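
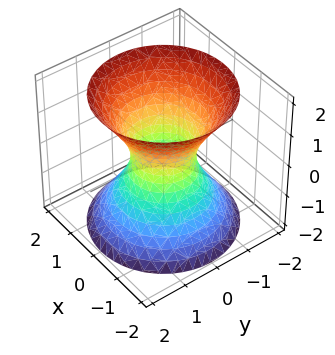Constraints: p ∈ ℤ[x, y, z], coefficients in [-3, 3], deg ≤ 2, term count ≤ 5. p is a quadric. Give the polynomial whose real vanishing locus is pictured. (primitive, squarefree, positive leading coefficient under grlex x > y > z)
First, the degree is 2 — an hourglass — one-sheet hyperboloid; a quadric.
Then, symmetries: rotational symmetry about the z-axis ⇒ p depends on x, y only through x² + y²; it's symmetric under z → −z, forcing even powers of z.
Then, reading off the gridlines: a circular section at z = 1 has radius between 1 and 2; it misses every integer gridline on the z-axis.
Finally, these observations pin down the coefficients.

3*x^2 + 3*y^2 - 2*z^2 - 2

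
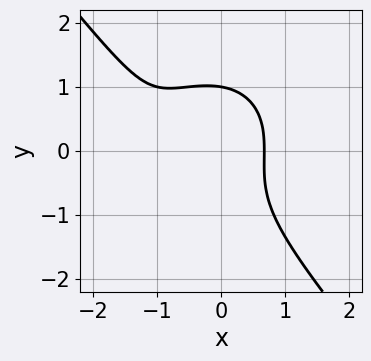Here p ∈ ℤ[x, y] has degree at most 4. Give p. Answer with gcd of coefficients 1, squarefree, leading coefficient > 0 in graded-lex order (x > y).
2*x^3 + x*y^2 + 2*y^3 + 3*x^2 - 2

First, degree: the shape is more complex than any degree-2 curve, so deg p = 3.
Next, observable constraints: it crosses the y-axis at the gridline y = 1.
Finally, these observations pin down the coefficients.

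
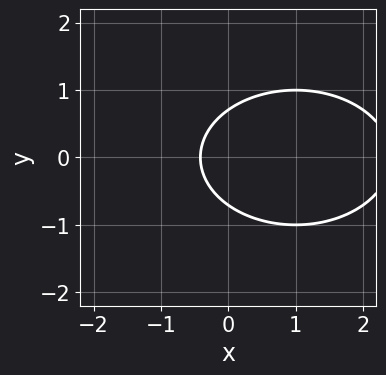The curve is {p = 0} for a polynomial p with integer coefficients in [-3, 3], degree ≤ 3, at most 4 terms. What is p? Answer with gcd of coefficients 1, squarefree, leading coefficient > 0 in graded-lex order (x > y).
The degree is 2 — the shape is more complex than any degree-1 curve.
Symmetries: it's symmetric under y → −y, forcing even powers of y.
Matching integer coefficients to the picture gives p.

x^2 + 2*y^2 - 2*x - 1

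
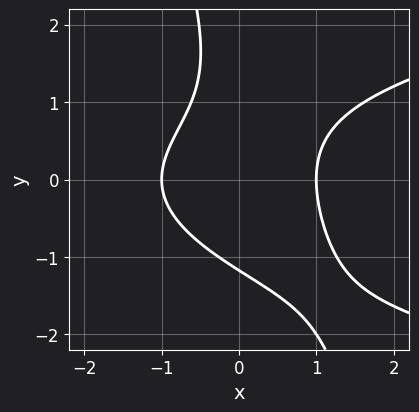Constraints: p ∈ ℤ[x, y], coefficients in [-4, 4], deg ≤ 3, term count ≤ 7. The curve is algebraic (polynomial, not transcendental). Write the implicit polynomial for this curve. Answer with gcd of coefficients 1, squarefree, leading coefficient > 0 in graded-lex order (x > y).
1. deg p = 3. The shape is more complex than any degree-2 curve.
2. Observable constraints: the x-axis gridline crossings are at x ∈ {-1, 1}.
3. These observations pin down the coefficients.

3*x*y^2 + y^3 - 3*x^2 - y^2 + 3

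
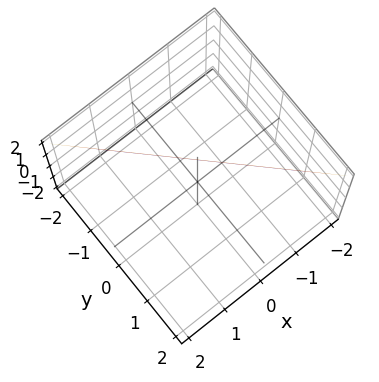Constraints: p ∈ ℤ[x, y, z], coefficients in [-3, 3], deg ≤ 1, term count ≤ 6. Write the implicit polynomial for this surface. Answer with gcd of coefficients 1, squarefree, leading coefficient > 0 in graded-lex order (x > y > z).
1. deg p = 1. The surface is flat (a plane).
2. Against the integer gridlines: one z-axis crossing is at z = 2.
3. Fitting integer coefficients to these (and the overall shape) gives p.

3*x + 3*y - z + 2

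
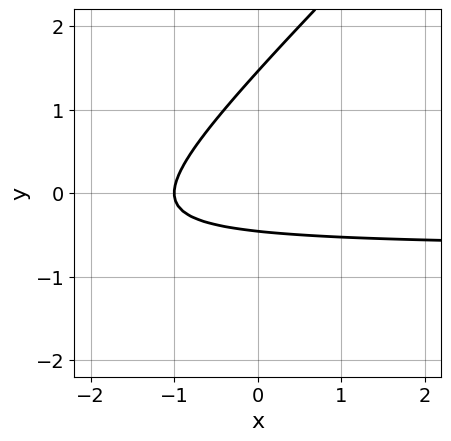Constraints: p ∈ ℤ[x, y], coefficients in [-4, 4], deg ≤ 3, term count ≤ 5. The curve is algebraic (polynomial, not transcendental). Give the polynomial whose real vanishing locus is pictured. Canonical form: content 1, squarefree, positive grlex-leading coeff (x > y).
3*x*y - 3*y^2 + 2*x + 3*y + 2

1. deg p = 2. The shape is more complex than any degree-1 curve.
2. Against the integer gridlines: one x-axis crossing is at x = -1.
3. Fitting integer coefficients to these (and the overall shape) gives p.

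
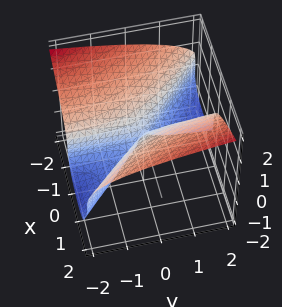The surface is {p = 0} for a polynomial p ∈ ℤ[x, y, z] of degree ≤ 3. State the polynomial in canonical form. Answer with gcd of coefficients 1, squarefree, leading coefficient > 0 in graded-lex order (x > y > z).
1. The degree is 3 — a generic line meets the surface in up to 3 points.
2. Checking where it meets the axes: it crosses the x-axis at the gridline x = 0; the visible y-axis segment lies entirely on the surface; it meets the z-axis at z = 0 (among the integer gridlines).
3. Putting this together gives p.

3*z^3 - 2*x^2 - 2*x*y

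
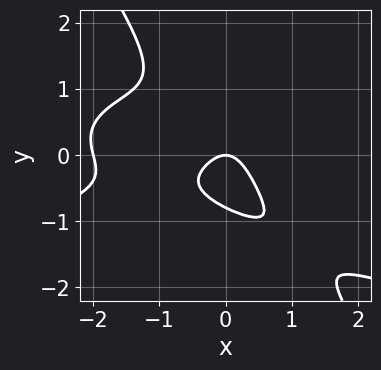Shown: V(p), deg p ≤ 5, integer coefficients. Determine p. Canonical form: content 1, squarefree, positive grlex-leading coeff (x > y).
3*x*y^3 + 2*y^4 + x^3 + 2*x^2 + y

(a) The degree is 4 — a generic line meets the curve in up to 4 points.
(b) Checking where it meets the axes: the x-axis gridline crossings are at x ∈ {-2, 0}; one y-axis crossing is at y = 0.
(c) The integer polynomial consistent with all of this is the stated p.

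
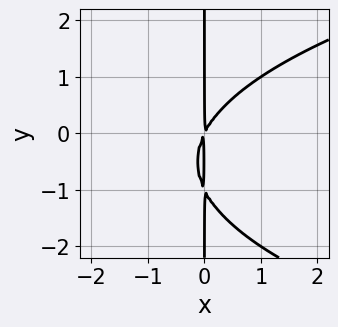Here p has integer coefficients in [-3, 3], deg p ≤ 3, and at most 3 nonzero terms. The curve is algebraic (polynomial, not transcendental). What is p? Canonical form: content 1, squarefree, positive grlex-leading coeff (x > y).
(a) The degree is 3 — the shape is more complex than any degree-2 curve.
(b) Reading off the gridlines: every point of the y-axis in the box is on the curve.
(c) Assembling these constraints gives the stated polynomial.

x*y^2 - 2*x^2 + x*y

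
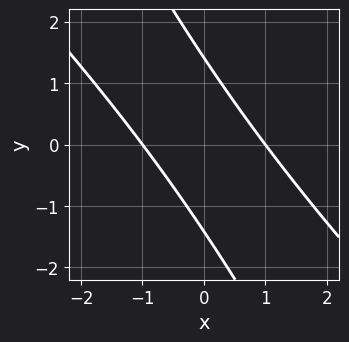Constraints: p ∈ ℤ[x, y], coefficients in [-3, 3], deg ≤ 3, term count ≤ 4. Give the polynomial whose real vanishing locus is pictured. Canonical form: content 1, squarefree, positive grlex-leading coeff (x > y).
1. The degree is 2 — no degree-1 curve has this shape.
2. Checking where it meets the axes: among the integer gridlines, it crosses the x-axis at x ∈ {-1, 1}.
3. These observations pin down the coefficients.

2*x^2 + 3*x*y + y^2 - 2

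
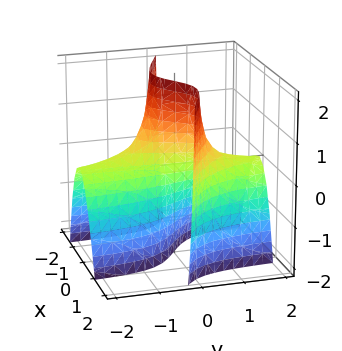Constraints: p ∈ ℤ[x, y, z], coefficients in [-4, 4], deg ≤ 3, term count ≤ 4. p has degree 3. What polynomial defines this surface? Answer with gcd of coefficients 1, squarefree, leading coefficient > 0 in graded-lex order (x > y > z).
Degree: a generic line meets the surface in up to 3 points, so deg p = 3.
Observable constraints: the visible y-axis segment lies entirely on the surface; it crosses the x-axis at the gridline x = 0.
Matching integer coefficients to the picture gives p.

x^3 + 3*x^2*y + 2*y*z - 3*x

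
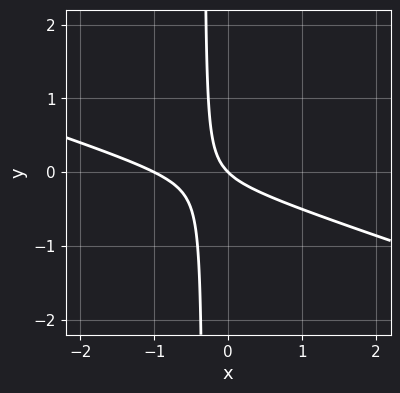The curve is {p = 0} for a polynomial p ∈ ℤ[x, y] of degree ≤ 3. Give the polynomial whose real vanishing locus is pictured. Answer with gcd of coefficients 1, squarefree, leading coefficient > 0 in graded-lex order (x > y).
First, deg p = 2. No degree-1 curve has this shape.
Next, observable constraints: one y-axis crossing is at y = 0; among the integer gridlines, it crosses the x-axis at x ∈ {-1, 0}.
Finally, assembling these constraints gives the stated polynomial.

x^2 + 3*x*y + x + y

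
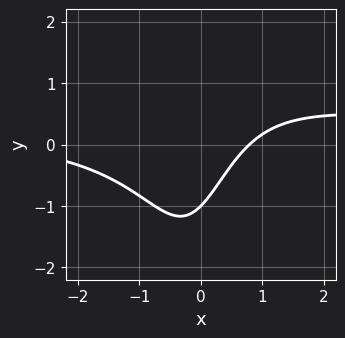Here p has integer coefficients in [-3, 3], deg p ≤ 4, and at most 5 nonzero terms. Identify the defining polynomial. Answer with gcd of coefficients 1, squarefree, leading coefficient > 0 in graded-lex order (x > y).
deg p = 3. A generic line meets the curve in up to 3 points.
Observable constraints: it meets the y-axis at y = -1 (among the integer gridlines).
Fitting integer coefficients to these (and the overall shape) gives p.

3*x^2*y - x^2 - 3*x + 3*y + 3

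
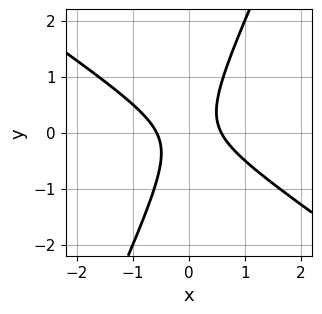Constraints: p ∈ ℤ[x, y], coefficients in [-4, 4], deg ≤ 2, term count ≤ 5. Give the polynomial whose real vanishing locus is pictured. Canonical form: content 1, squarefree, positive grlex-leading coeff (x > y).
3*x^2 + 3*x*y - 2*y^2 - 1

Degree: a generic line meets the curve in up to 2 points, so deg p = 2.
Observable constraints: the curve avoids every integer y-axis point in the box.
Solving for integer coefficients yields p as stated.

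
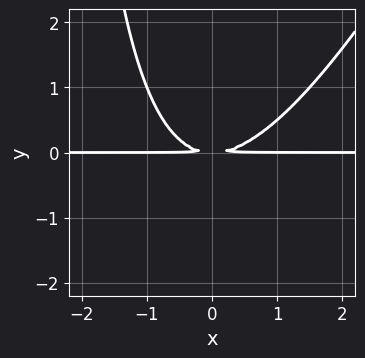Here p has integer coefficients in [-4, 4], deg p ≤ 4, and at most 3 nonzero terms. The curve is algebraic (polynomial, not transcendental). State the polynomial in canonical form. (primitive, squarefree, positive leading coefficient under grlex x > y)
First, degree: the shape is more complex than any degree-2 curve, so deg p = 3.
Then, from the axis intercepts and sections: the visible x-axis segment lies entirely on the curve.
Finally, together with the visible shape, these determine p as stated.

2*x^2*y - x*y^2 - 3*y^2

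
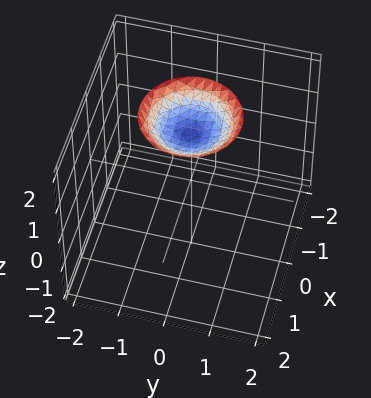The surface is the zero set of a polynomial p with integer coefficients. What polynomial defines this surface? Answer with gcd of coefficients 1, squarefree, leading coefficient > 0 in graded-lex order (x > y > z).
x^2 + y^2 - 2*z + 3

deg p = 2. The shape is more complex than any degree-1 surface.
Symmetries: rotational symmetry about the z-axis ⇒ p depends on x, y only through x² + y².
Observable constraints: a circular section at z = 2 has radius exactly 1; the surface avoids every integer y-axis point in the box.
The integer polynomial consistent with all of this is the stated p.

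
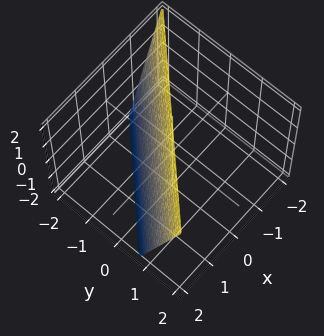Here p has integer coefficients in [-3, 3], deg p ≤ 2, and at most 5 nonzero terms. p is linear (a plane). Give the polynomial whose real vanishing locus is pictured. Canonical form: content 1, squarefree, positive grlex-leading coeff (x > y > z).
First, deg p = 1. The surface is flat (a plane).
Then, from the visible intercepts: it meets the z-axis at z = 2 (among the integer gridlines).
Finally, the integer polynomial consistent with all of this is the stated p.

3*x - 3*y + z - 2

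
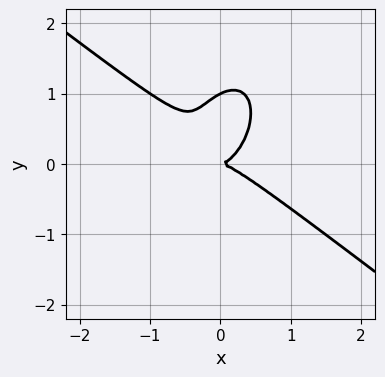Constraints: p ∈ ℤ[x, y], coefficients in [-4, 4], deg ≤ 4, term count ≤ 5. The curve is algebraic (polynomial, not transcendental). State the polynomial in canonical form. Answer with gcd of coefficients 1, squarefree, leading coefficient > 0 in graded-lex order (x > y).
3*x^3 + 2*x^2*y - x*y^2 + 2*y^3 - 2*y^2

1. The degree is 3 — a generic line meets the curve in up to 3 points.
2. Checking where it meets the axes: it crosses the x-axis at the gridline x = 0; the y-axis gridline crossings are at y ∈ {0, 1}.
3. Fitting integer coefficients to these (and the overall shape) gives p.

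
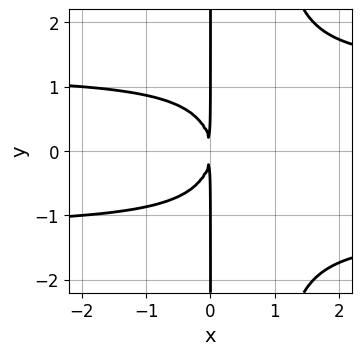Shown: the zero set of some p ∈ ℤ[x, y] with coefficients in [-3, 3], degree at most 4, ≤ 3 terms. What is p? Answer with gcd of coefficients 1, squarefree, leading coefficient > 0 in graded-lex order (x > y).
2*x^2*y^2 - 2*x*y^2 - 3*x^2

First, the degree is 4 — no degree-3 curve has this shape.
Next, symmetries: it's symmetric under y → −y, forcing even powers of y.
Then, observable constraints: every point of the y-axis in the box is on the curve.
Finally, these observations pin down the coefficients.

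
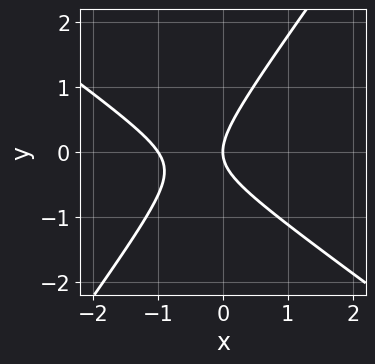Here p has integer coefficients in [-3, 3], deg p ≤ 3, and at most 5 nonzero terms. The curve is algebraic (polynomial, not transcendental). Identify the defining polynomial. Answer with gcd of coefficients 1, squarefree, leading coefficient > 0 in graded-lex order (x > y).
3*x^2 + 2*x*y - 3*y^2 + 3*x

1. Degree: no degree-1 curve has this shape, so deg p = 2.
2. Checking where it meets the axes: the x-axis gridline crossings are at x ∈ {-1, 0}; it meets the y-axis at y = 0 (among the integer gridlines).
3. Solving for integer coefficients yields p as stated.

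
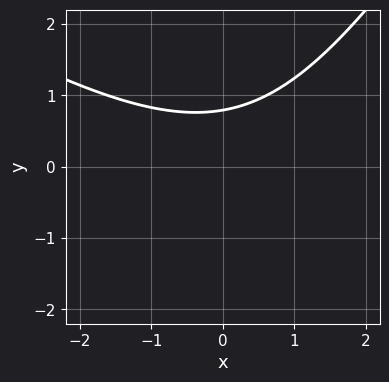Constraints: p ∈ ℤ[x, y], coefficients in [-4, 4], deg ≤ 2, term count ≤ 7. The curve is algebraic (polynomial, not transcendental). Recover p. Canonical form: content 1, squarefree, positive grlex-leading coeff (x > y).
First, degree: no degree-1 curve has this shape, so deg p = 2.
Then, observable constraints: no x-intercept at any integer in the box.
Finally, these observations pin down the coefficients.

x^2 + x*y - y^2 - 3*y + 3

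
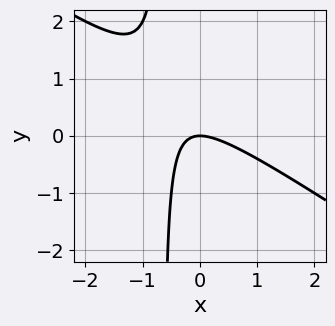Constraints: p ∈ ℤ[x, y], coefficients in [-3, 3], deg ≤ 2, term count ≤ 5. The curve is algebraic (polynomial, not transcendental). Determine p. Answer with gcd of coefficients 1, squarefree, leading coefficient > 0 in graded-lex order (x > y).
2*x^2 + 3*x*y + 2*y

deg p = 2.
Checking where it meets the axes: it meets the x-axis at x = 0 (among the integer gridlines); it meets the y-axis at y = 0 (among the integer gridlines).
Putting this together gives p.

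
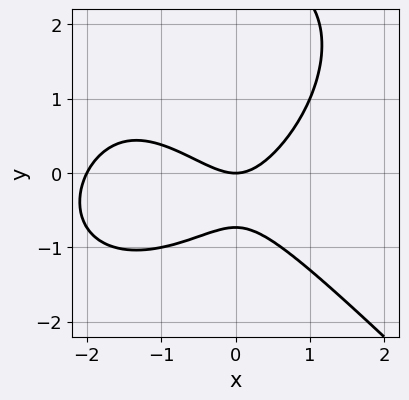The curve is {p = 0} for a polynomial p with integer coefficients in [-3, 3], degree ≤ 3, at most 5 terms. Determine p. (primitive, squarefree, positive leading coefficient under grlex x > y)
1. The degree is 3 — a generic line meets the curve in up to 3 points.
2. Against the integer gridlines: among the integer gridlines, it crosses the x-axis at x ∈ {-2, 0}; it meets the y-axis at y = 0 (among the integer gridlines).
3. The integer polynomial consistent with all of this is the stated p.

x^3 + y^3 + 2*x^2 - 2*y^2 - 2*y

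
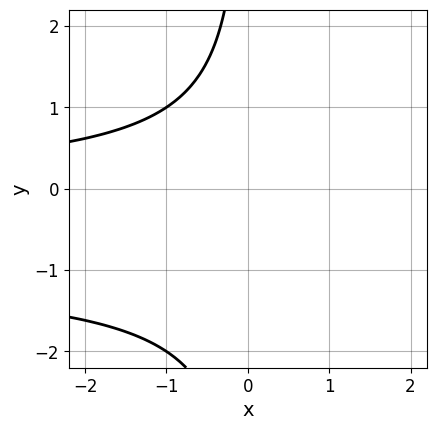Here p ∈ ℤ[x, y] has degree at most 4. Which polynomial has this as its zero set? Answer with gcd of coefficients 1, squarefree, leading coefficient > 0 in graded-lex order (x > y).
x*y^2 + x*y + 2

1. Degree: a generic line meets the curve in up to 3 points, so deg p = 3.
2. Observable constraints: no y-intercept at any integer in the box; it misses every integer gridline on the x-axis.
3. Matching integer coefficients to the picture gives p.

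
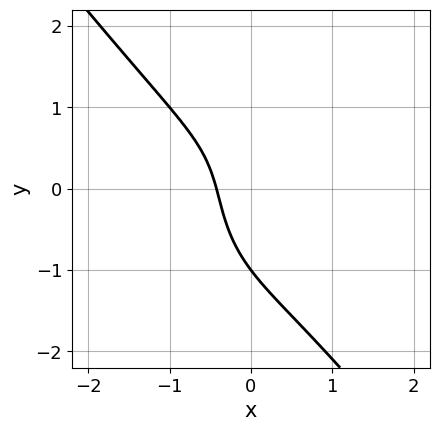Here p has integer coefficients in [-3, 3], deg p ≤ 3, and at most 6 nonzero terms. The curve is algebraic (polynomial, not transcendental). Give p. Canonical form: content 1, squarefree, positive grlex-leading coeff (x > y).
2*x^3 + y^3 - 2*x*y + 2*x + 1

The degree is 3 — the shape is more complex than any degree-2 curve.
Observable constraints: one y-axis crossing is at y = -1.
Matching integer coefficients to the picture gives p.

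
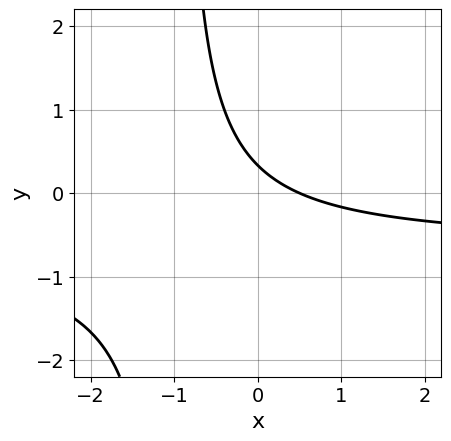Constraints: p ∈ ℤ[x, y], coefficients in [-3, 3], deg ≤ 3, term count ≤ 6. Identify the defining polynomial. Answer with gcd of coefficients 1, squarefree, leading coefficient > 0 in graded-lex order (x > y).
3*x*y + 2*x + 3*y - 1

1. Degree: the shape is more complex than any degree-1 curve, so deg p = 2.
2. Solving for integer coefficients yields p as stated.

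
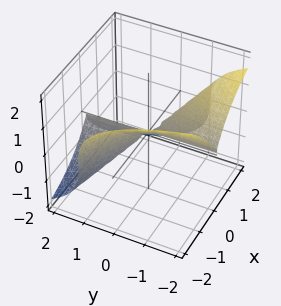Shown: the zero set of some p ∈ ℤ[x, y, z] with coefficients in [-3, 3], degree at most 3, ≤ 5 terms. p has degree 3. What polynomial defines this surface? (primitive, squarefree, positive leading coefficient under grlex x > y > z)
1. Degree: a generic line meets the surface in up to 3 points, so deg p = 3.
2. Checking where it meets the axes: it meets the z-axis at z = 0 (among the integer gridlines); one x-axis crossing is at x = 0.
3. Matching integer coefficients to the picture gives p.

x^3 + 2*x^2*y + 2*z^3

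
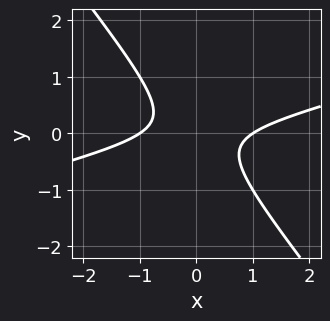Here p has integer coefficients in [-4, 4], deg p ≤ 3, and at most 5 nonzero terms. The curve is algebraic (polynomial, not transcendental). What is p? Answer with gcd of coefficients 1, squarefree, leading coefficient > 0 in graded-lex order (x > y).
The degree is 2 — the shape is more complex than any degree-1 curve.
Checking where it meets the axes: the curve avoids every integer y-axis point in the box; the x-axis gridline crossings are at x ∈ {-1, 1}.
Solving for integer coefficients yields p as stated.

x^2 - 3*x*y - 3*y^2 - 1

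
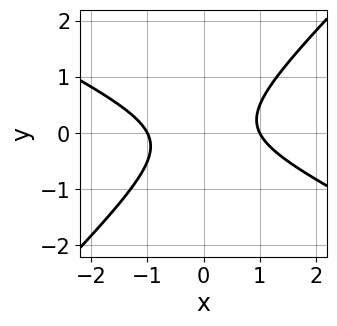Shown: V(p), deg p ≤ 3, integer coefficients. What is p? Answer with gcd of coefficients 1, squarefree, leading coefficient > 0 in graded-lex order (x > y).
x^2 + x*y - 2*y^2 - 1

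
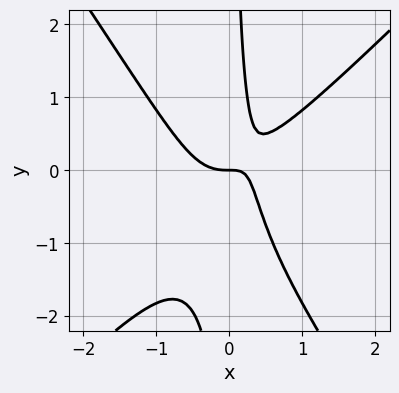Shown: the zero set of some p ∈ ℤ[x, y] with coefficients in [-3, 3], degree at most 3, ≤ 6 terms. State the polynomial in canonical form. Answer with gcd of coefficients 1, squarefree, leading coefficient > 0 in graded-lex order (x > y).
3*x^3 - x^2*y - 2*x*y^2 - 2*x*y + y

First, degree: no degree-2 curve has this shape, so deg p = 3.
Then, observable constraints: one y-axis crossing is at y = 0; it meets the x-axis at x = 0 (among the integer gridlines).
Finally, assembling these constraints gives the stated polynomial.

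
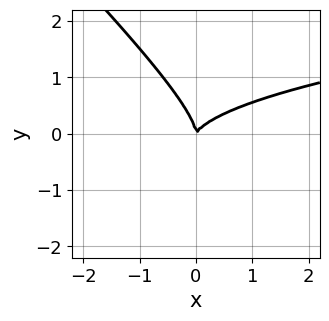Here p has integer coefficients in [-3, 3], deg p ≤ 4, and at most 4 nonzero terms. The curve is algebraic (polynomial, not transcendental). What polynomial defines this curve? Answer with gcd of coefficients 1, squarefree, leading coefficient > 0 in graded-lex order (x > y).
deg p = 3. The shape is more complex than any degree-2 curve.
Observable constraints: one x-axis crossing is at x = 0; one y-axis crossing is at y = 0.
Fitting integer coefficients to these (and the overall shape) gives p.

3*x*y^2 + 3*y^3 - 2*x^2 + x*y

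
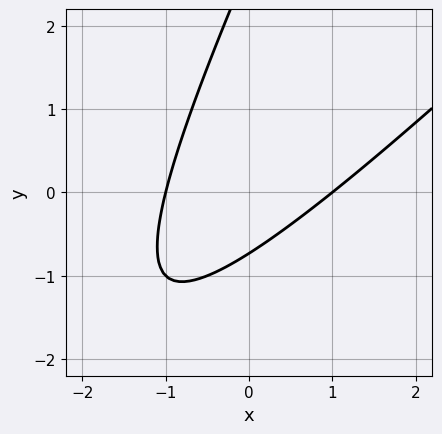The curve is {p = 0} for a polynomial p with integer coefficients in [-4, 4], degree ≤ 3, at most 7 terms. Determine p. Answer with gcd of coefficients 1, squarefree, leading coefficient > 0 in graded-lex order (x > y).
The degree is 2 — the shape is more complex than any degree-1 curve.
Checking where it meets the axes: the x-axis gridline crossings are at x ∈ {-1, 1}.
Putting this together gives p.

2*x^2 - 3*x*y + y^2 - 2*y - 2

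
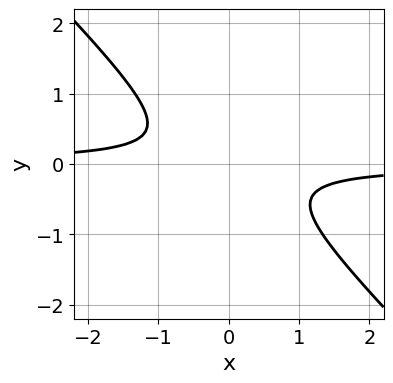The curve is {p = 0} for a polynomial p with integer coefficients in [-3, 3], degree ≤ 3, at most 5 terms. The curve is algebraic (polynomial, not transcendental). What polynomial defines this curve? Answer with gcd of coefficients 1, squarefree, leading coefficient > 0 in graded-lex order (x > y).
3*x*y + 3*y^2 + 1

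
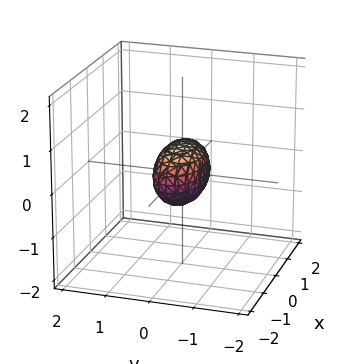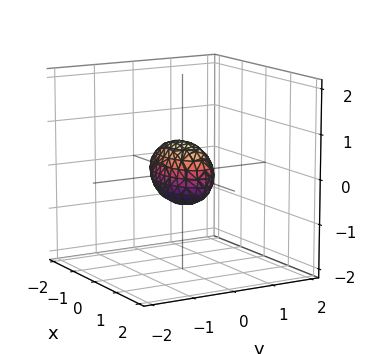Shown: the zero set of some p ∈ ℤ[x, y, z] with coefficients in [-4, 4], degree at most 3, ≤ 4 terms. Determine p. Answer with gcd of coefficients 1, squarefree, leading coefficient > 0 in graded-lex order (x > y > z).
The degree is 2 — bounded and convex; a quadric.
Symmetries: it's symmetric under x → −x, forcing even powers of x; mirror symmetry y ↦ −y ⇒ only even powers of y; the z ↦ −z reflection is a symmetry, so z appears only in even powers.
Reading off the gridlines: the x-axis gridline crossings are at x ∈ {-1, 1}.
Matching integer coefficients to the picture gives p.

x^2 + 3*y^2 + 2*z^2 - 1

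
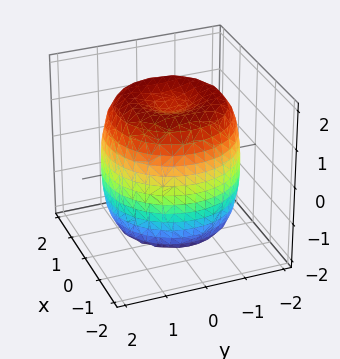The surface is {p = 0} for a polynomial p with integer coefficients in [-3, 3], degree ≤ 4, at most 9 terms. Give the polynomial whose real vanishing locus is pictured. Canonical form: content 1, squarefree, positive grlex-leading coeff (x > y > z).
(a) deg p = 4.
(b) Symmetry: the surface is invariant under rotation about z: p = q(x² + y², z).
(c) Observable constraints: a circular section at z = 0 has radius between 1 and 2.
(d) Solving for integer coefficients yields p as stated.

x^4 + 2*x^2*y^2 + y^4 - 2*x^2 - 2*y^2 + z^2 - 2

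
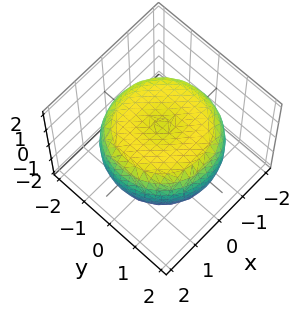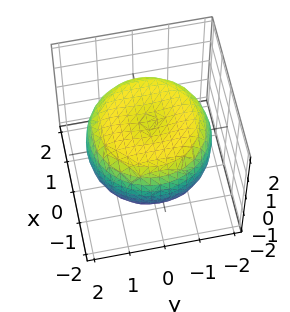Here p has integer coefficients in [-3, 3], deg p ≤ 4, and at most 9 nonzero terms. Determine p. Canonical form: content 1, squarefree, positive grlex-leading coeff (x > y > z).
First, deg p = 4.
Then, by symmetry, the z-axis is an axis of rotation, so x and y enter only as x² + y².
Next, checking where it meets the axes: a circular section at z = 1 has radius between 1 and 2; the z-axis gridline crossings are at z ∈ {-1, 1}.
Finally, these observations pin down the coefficients.

x^4 + 2*x^2*y^2 + y^4 - 2*x^2 - 2*y^2 + 3*z^2 - 3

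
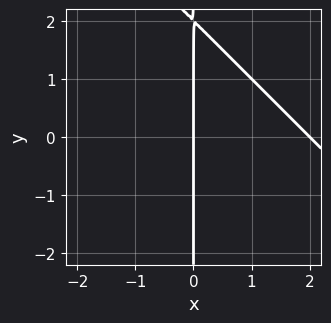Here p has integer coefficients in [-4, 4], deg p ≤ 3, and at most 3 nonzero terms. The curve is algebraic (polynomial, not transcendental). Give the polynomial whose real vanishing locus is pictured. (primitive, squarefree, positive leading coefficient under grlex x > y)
x^2 + x*y - 2*x

1. Degree: a generic line meets the curve in up to 2 points, so deg p = 2.
2. Observable constraints: the x-axis gridline crossings are at x ∈ {0, 2}; the visible y-axis segment lies entirely on the curve.
3. Assembling these constraints gives the stated polynomial.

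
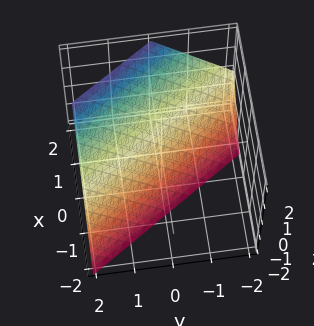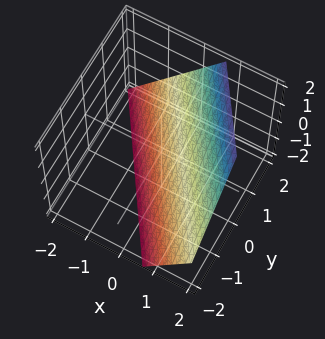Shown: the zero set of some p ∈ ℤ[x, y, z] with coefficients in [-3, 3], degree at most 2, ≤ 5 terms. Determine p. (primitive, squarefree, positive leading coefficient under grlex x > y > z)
Degree: every cross-section is a straight line — this is a plane, so deg p = 1.
From the axis intercepts and sections: it meets the y-axis at y = 1 (among the integer gridlines); one z-axis crossing is at z = -1.
Solving for integer coefficients yields p as stated.

3*x + 2*y - 2*z - 2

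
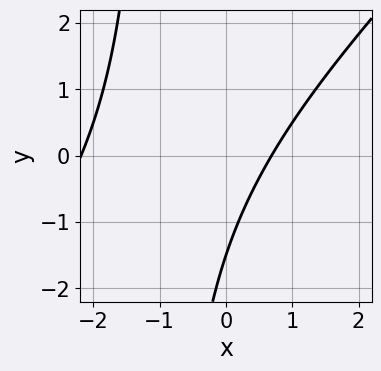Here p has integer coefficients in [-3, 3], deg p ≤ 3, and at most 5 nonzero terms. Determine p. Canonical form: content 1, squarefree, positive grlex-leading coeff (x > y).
1. The degree is 2 — a generic line meets the curve in up to 2 points.
2. The integer polynomial consistent with all of this is the stated p.

2*x^2 - 2*x*y + 3*x - 2*y - 3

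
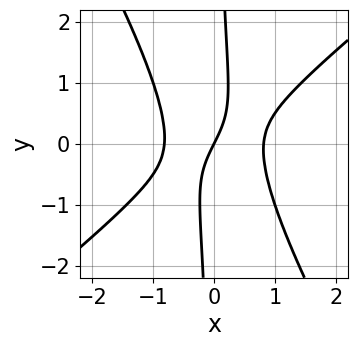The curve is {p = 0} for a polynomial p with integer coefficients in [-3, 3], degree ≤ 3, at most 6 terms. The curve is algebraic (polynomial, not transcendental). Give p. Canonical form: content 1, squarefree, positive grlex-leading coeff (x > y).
3*x^3 - 2*x^2*y - 2*x*y^2 - 2*x + y

First, degree: a generic line meets the curve in up to 3 points, so deg p = 3.
Then, from the visible intercepts: it crosses the x-axis at the gridline x = 0; it meets the y-axis at y = 0 (among the integer gridlines).
Finally, together with the visible shape, these determine p as stated.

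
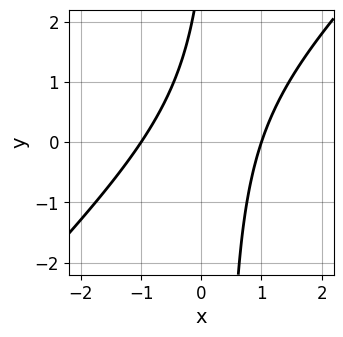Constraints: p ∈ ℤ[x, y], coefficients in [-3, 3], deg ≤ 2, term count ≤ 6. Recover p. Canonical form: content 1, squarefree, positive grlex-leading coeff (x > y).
3*x^2 - 3*x*y + y - 3

First, degree: no degree-1 curve has this shape, so deg p = 2.
Then, from the visible intercepts: the curve avoids every integer y-axis point in the box; the x-axis gridline crossings are at x ∈ {-1, 1}.
Finally, these observations pin down the coefficients.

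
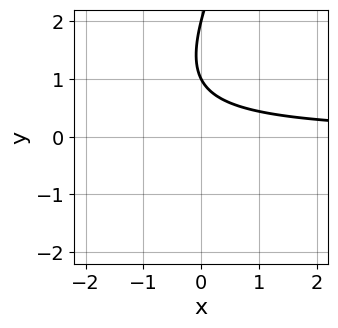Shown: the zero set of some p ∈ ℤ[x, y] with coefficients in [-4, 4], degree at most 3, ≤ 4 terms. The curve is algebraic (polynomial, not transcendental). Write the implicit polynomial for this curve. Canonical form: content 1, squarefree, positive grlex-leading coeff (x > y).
2*x*y - y^2 + 3*y - 2

1. The degree is 2 — no degree-1 curve has this shape.
2. From the axis intercepts and sections: among the integer gridlines, it crosses the y-axis at y ∈ {1, 2}; no x-intercept at any integer in the box.
3. Assembling these constraints gives the stated polynomial.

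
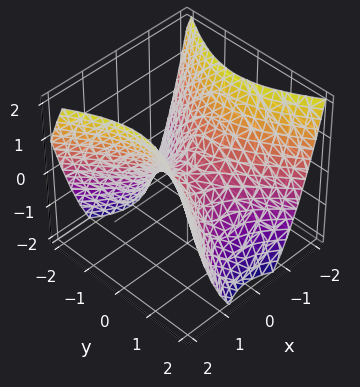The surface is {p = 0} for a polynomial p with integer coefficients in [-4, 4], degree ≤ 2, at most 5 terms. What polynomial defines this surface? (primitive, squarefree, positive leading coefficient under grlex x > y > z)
3*x^2 - 2*y^2 - 3*z

Degree: a hyperbolic paraboloid; a quadric, so deg p = 2.
Symmetries: the x ↦ −x reflection is a symmetry, so x appears only in even powers; the y ↦ −y reflection is a symmetry, so y appears only in even powers.
Observable constraints: it meets the x-axis at x = 0 (among the integer gridlines); it crosses the y-axis at the gridline y = 0.
These observations pin down the coefficients.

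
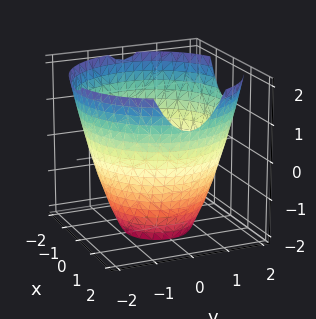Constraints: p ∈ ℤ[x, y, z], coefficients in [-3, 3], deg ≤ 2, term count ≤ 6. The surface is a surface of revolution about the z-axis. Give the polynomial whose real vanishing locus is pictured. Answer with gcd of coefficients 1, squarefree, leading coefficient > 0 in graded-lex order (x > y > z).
x^2 + y^2 - z - 3

The degree is 2 — no degree-1 surface has this shape.
Symmetry: the surface is invariant under rotation about z: p = q(x² + y², z).
Checking where it meets the axes: a circular section at z = 0 has radius between 1 and 2; the surface avoids every integer z-axis point in the box.
The integer polynomial consistent with all of this is the stated p.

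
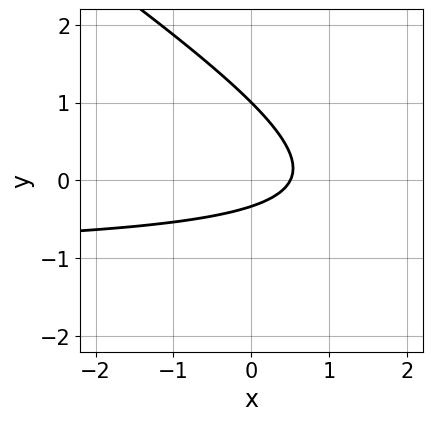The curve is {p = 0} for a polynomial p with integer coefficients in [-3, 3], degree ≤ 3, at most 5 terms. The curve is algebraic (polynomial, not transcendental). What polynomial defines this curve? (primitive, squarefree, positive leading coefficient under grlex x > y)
2*x*y + 3*y^2 + 2*x - 2*y - 1

(a) The degree is 2 — a generic line meets the curve in up to 2 points.
(b) Reading off the gridlines: one y-axis crossing is at y = 1.
(c) These observations pin down the coefficients.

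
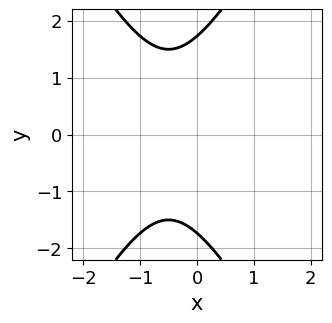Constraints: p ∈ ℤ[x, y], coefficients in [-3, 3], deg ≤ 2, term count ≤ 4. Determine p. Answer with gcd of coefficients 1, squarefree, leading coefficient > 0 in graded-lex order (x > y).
3*x^2 - y^2 + 3*x + 3

(a) Degree: the shape is more complex than any degree-1 curve, so deg p = 2.
(b) Symmetries: it's symmetric under y → −y, forcing even powers of y.
(c) Checking where it meets the axes: no x-intercept at any integer in the box.
(d) Assembling these constraints gives the stated polynomial.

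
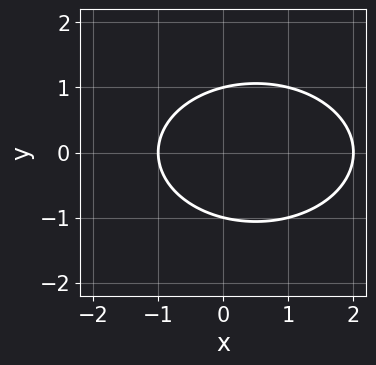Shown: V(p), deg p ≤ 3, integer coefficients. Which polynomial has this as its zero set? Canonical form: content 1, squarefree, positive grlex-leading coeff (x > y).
x^2 + 2*y^2 - x - 2

First, deg p = 2. The shape is more complex than any degree-1 curve.
Next, symmetries: it's symmetric under y → −y, forcing even powers of y.
Next, against the integer gridlines: the x-axis gridline crossings are at x ∈ {-1, 2}; the y-axis gridline crossings are at y ∈ {-1, 1}.
Finally, together with the visible shape, these determine p as stated.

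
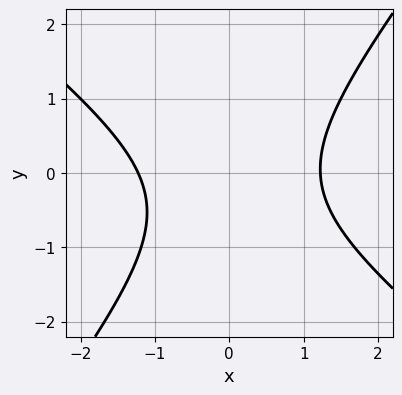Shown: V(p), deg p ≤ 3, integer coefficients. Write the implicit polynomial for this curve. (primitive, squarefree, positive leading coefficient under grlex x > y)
Degree: the shape is more complex than any degree-1 curve, so deg p = 2.
Observable constraints: no y-intercept at any integer in the box.
Matching integer coefficients to the picture gives p.

2*x^2 + x*y - 2*y^2 - y - 3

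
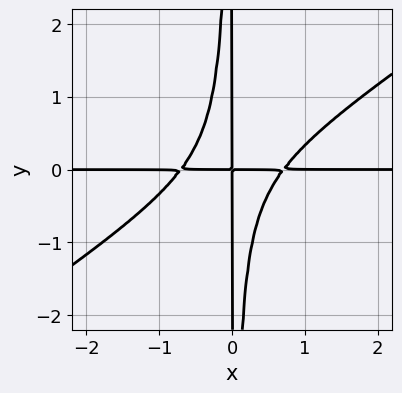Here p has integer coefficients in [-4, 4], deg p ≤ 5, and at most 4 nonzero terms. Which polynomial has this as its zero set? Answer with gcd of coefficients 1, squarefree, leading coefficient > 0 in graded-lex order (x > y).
2*x^3*y - 3*x^2*y^2 - x*y

(a) The degree is 4 — no degree-3 curve has this shape.
(b) Reading off the gridlines: every point of the x-axis in the box is on the curve; the visible y-axis segment lies entirely on the curve.
(c) Matching integer coefficients to the picture gives p.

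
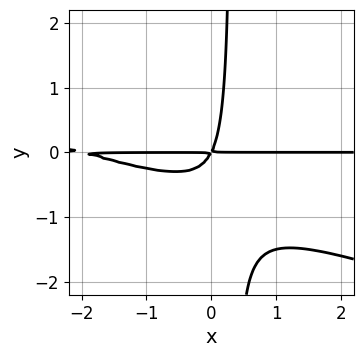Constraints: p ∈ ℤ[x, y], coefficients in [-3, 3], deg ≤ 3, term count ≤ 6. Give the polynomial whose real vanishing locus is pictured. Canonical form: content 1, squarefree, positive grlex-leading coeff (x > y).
x^2*y + 3*x*y^2 + 2*x*y - y^2

First, the degree is 3 — the shape is more complex than any degree-2 curve.
Next, from the axis intercepts and sections: the visible x-axis segment lies entirely on the curve.
Finally, solving for integer coefficients yields p as stated.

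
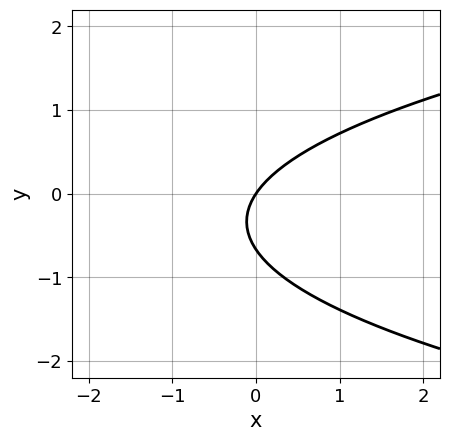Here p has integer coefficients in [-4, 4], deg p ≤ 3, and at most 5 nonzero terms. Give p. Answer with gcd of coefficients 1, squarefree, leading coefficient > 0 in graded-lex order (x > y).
3*y^2 - 3*x + 2*y

1. The degree is 2 — the shape is more complex than any degree-1 curve.
2. Reading off the gridlines: it crosses the y-axis at the gridline y = 0; it meets the x-axis at x = 0 (among the integer gridlines).
3. Matching integer coefficients to the picture gives p.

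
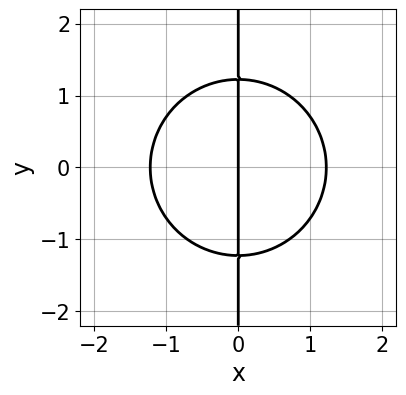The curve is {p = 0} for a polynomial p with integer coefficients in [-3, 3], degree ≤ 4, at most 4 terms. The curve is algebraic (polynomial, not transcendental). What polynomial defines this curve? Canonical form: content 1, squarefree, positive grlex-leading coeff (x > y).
(a) The degree is 3 — a generic line meets the curve in up to 3 points.
(b) Symmetries: it's symmetric under y → −y, forcing even powers of y.
(c) Observable constraints: it meets the x-axis at x = 0 (among the integer gridlines); every point of the y-axis in the box is on the curve.
(d) These observations pin down the coefficients.

2*x^3 + 2*x*y^2 - 3*x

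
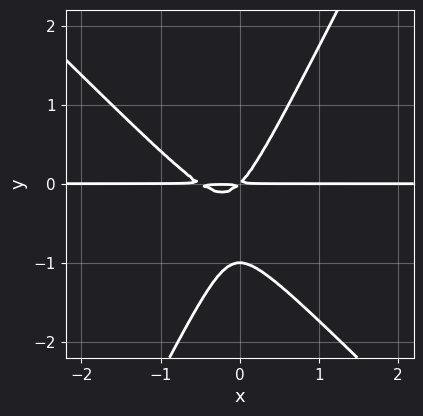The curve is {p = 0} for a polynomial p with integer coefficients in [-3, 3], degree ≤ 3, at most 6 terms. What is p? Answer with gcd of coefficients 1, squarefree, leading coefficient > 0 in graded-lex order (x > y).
(a) The degree is 3 — a generic line meets the curve in up to 3 points.
(b) From the axis intercepts and sections: it crosses the y-axis at the gridline y = -1; every point of the x-axis in the box is on the curve.
(c) These observations pin down the coefficients.

2*x^2*y + x*y^2 - y^3 + x*y - y^2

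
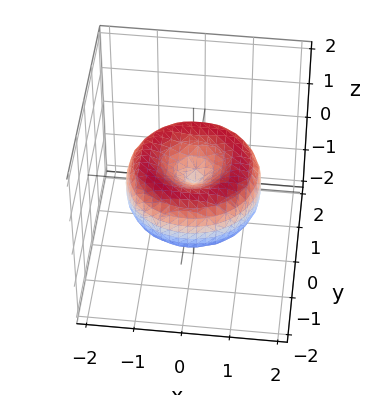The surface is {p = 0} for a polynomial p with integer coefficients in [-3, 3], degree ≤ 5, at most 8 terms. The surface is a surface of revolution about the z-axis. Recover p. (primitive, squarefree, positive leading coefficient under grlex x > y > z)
Degree: the shape is more complex than any degree-3 surface, so deg p = 4.
Symmetries: rotational symmetry about the z-axis ⇒ p depends on x, y only through x² + y².
Checking where it meets the axes: it crosses the z-axis at the gridline z = 0; a circular section at z = 0 has radius between 1 and 2; it crosses the x-axis at the gridline x = 0.
Together with the visible shape, these determine p as stated.

x^4 + 2*x^2*y^2 + y^4 - 2*x^2 - 2*y^2 + 2*z^2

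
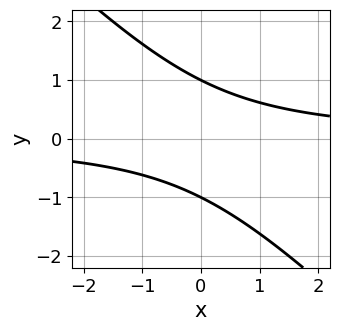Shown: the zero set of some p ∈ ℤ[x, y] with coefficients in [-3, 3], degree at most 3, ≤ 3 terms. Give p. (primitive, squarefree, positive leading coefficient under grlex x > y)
x*y + y^2 - 1

1. deg p = 2. A generic line meets the curve in up to 2 points.
2. From the axis intercepts and sections: among the integer gridlines, it crosses the y-axis at y ∈ {-1, 1}; the curve avoids every integer x-axis point in the box.
3. Together with the visible shape, these determine p as stated.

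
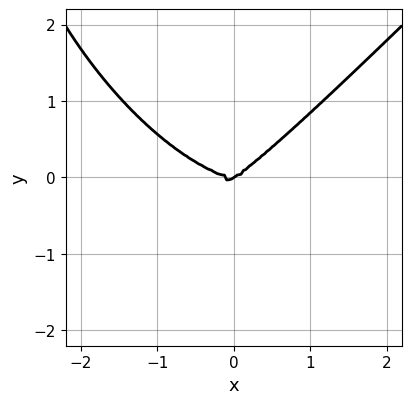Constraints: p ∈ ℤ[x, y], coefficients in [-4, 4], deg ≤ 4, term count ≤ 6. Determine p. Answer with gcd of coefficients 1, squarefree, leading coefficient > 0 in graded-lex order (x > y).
x^4 - x*y^3 + 2*x*y^2 - 3*y^3

(a) Degree: a generic line meets the curve in up to 4 points, so deg p = 4.
(b) Observable constraints: one y-axis crossing is at y = 0; it crosses the x-axis at the gridline x = 0.
(c) Putting this together gives p.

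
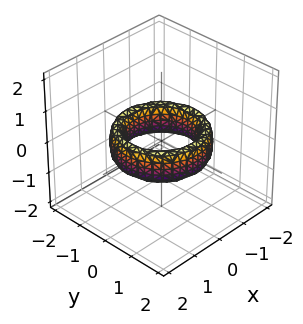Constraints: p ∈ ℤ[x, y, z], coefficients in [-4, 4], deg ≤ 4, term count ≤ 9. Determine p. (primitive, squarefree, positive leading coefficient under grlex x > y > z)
x^4 + 2*x^2*y^2 + y^4 - 3*x^2 - 3*y^2 + z^2 + 2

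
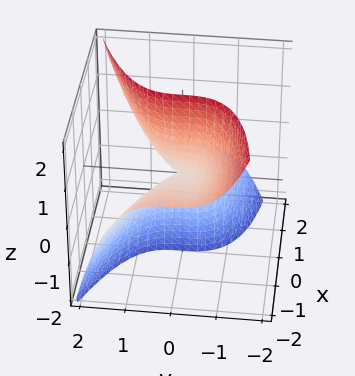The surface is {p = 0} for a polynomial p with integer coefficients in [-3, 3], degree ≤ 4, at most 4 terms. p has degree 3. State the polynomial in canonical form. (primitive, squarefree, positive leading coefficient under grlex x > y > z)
2*y^3 - x^2 - 3*x*z

deg p = 3. The shape is more complex than any degree-2 surface.
Against the integer gridlines: the visible z-axis segment lies entirely on the surface; it meets the x-axis at x = 0 (among the integer gridlines); it crosses the y-axis at the gridline y = 0.
Matching integer coefficients to the picture gives p.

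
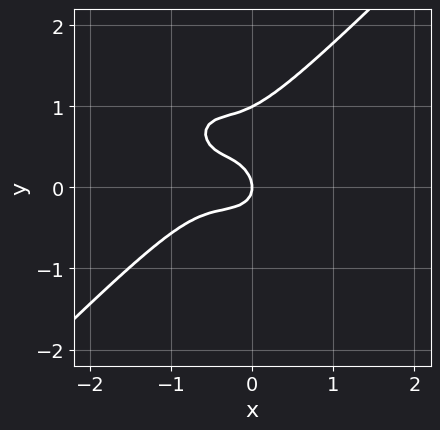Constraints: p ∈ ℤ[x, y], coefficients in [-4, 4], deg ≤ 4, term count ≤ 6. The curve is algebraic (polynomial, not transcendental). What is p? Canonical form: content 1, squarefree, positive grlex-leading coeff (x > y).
2*x^3 - 2*y^3 + 2*x^2 + 2*y^2 + x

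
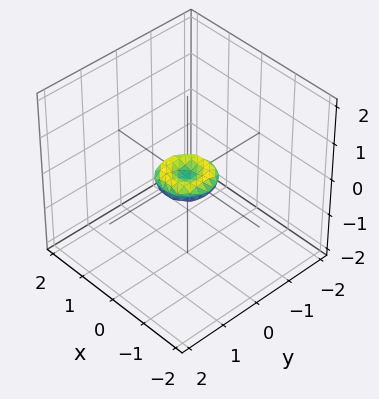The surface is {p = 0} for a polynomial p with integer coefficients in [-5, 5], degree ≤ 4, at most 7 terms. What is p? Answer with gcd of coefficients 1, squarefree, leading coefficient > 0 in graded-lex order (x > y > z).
2*x^4 + 4*x^2*y^2 + 2*y^4 - x^2 - y^2 + 3*z^2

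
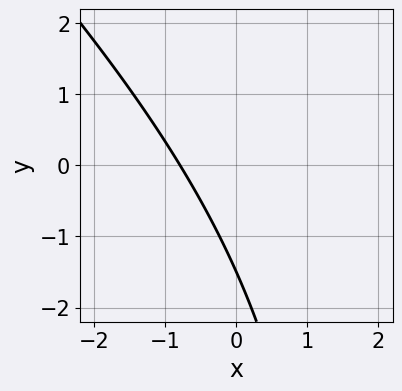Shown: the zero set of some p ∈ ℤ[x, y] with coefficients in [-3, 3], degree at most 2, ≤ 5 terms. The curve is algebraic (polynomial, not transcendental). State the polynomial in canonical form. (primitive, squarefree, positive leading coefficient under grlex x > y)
First, degree: the shape is more complex than any degree-1 curve, so deg p = 2.
Finally, the integer polynomial consistent with all of this is the stated p.

x^2 + x*y - 3*x - 2*y - 3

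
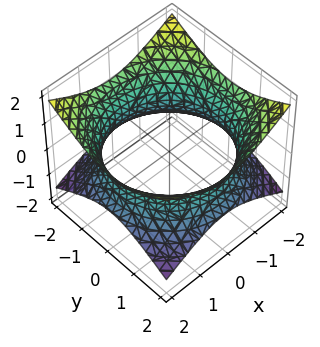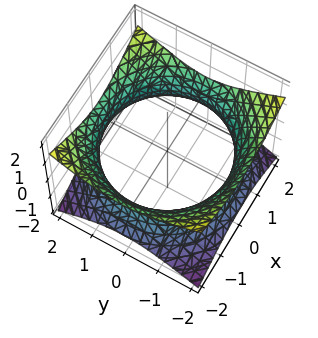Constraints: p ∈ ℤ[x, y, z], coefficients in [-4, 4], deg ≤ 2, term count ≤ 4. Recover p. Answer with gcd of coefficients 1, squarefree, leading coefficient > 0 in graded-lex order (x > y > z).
x^2 + y^2 - 2*z^2 - 3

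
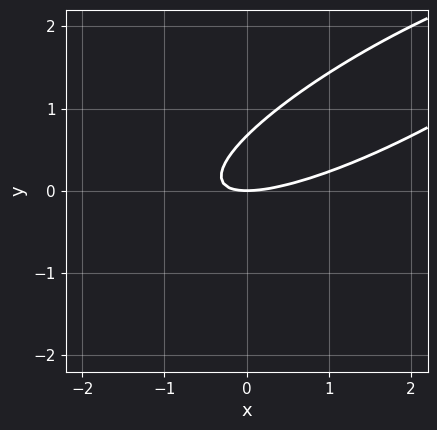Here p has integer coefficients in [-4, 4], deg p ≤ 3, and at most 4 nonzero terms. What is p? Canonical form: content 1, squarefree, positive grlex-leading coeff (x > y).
(a) Degree: the shape is more complex than any degree-1 curve, so deg p = 2.
(b) Against the integer gridlines: it meets the y-axis at y = 0 (among the integer gridlines); it meets the x-axis at x = 0 (among the integer gridlines).
(c) Assembling these constraints gives the stated polynomial.

x^2 - 3*x*y + 3*y^2 - 2*y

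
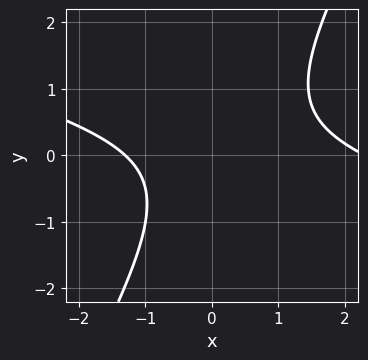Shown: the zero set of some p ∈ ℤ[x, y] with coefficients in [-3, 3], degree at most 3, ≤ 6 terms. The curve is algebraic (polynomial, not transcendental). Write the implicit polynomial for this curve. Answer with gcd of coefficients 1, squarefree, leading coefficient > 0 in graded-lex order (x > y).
x^2 + 3*x*y - 2*y^2 - x - 3

Degree: the shape is more complex than any degree-1 curve, so deg p = 2.
Against the integer gridlines: it misses every integer gridline on the y-axis.
Together with the visible shape, these determine p as stated.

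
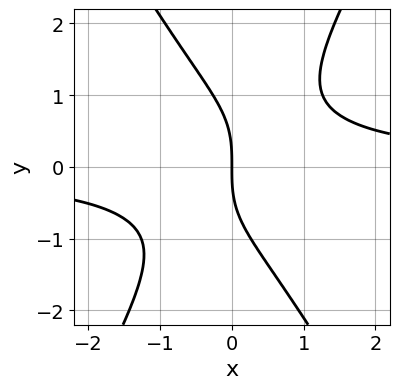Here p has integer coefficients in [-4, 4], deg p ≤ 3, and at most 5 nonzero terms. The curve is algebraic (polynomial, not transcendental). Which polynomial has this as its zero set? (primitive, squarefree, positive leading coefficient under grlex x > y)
3*x^2*y - y^3 - 3*x

deg p = 3. A generic line meets the curve in up to 3 points.
Checking where it meets the axes: it meets the x-axis at x = 0 (among the integer gridlines); it meets the y-axis at y = 0 (among the integer gridlines).
Solving for integer coefficients yields p as stated.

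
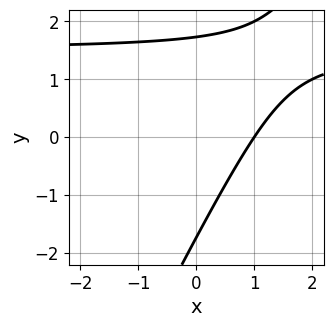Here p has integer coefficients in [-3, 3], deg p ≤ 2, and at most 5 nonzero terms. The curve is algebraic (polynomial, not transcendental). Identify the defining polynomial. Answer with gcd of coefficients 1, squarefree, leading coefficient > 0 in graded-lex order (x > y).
(a) Degree: no degree-1 curve has this shape, so deg p = 2.
(b) From the axis intercepts and sections: it crosses the x-axis at the gridline x = 1.
(c) Assembling these constraints gives the stated polynomial.

2*x*y - y^2 - 3*x + 3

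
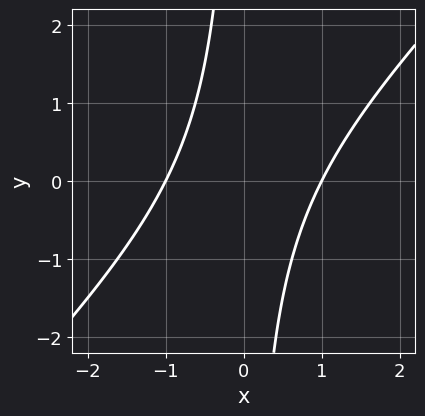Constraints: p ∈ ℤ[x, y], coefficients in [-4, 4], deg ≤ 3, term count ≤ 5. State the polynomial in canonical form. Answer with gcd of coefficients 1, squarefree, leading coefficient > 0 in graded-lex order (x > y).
The degree is 2 — the shape is more complex than any degree-1 curve.
Checking where it meets the axes: no y-intercept at any integer in the box; among the integer gridlines, it crosses the x-axis at x ∈ {-1, 1}.
Matching integer coefficients to the picture gives p.

x^2 - x*y - 1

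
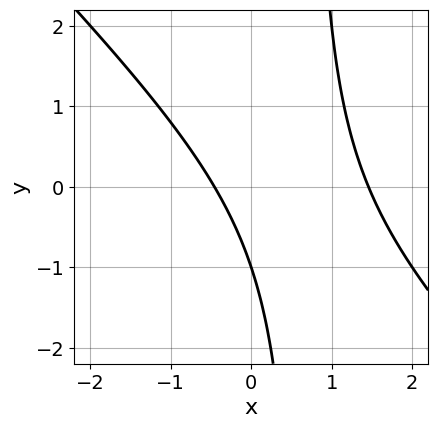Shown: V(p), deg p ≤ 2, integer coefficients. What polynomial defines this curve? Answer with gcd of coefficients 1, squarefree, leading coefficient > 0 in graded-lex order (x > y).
(a) The degree is 2 — a generic line meets the curve in up to 2 points.
(b) Observable constraints: it meets the y-axis at y = -1 (among the integer gridlines).
(c) Fitting integer coefficients to these (and the overall shape) gives p.

3*x^2 + 3*x*y - 3*x - 2*y - 2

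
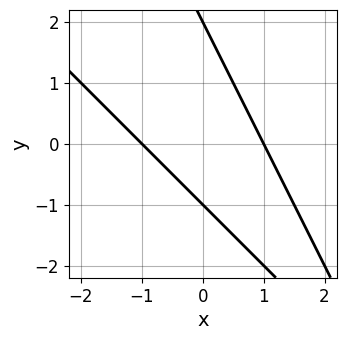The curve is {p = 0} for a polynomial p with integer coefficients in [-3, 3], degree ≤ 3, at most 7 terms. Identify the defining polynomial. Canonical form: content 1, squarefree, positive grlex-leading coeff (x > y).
First, degree: a generic line meets the curve in up to 2 points, so deg p = 2.
Next, observable constraints: among the integer gridlines, it crosses the y-axis at y ∈ {-1, 2}; among the integer gridlines, it crosses the x-axis at x ∈ {-1, 1}.
Finally, together with the visible shape, these determine p as stated.

2*x^2 + 3*x*y + y^2 - y - 2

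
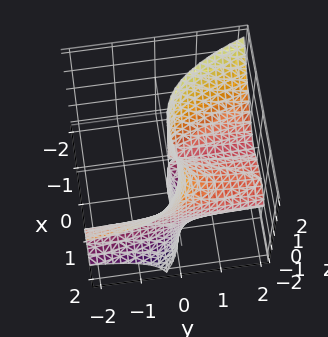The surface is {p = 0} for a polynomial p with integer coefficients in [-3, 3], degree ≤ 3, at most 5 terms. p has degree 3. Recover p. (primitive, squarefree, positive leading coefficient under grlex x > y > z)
2*x^3 + 3*y*z^2 - 3*x^2

(a) The degree is 3 — no degree-2 surface has this shape.
(b) Checking where it meets the axes: every point of the z-axis in the box is on the surface; every point of the y-axis in the box is on the surface.
(c) Putting this together gives p.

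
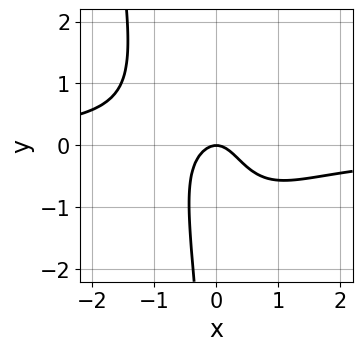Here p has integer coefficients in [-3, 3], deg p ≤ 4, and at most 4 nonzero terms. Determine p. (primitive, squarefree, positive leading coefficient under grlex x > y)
First, the degree is 4 — a generic line meets the curve in up to 4 points.
Next, observable constraints: one x-axis crossing is at x = 0; one y-axis crossing is at y = 0.
Finally, together with the visible shape, these determine p as stated.

2*x^3*y - x*y^2 + 2*x^2 + y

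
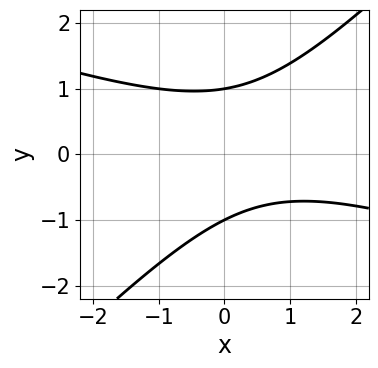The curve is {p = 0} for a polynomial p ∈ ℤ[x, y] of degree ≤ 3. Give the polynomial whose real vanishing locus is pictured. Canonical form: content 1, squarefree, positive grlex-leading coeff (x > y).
x^2 + 2*x*y - 3*y^2 - x + 3

Degree: the shape is more complex than any degree-1 curve, so deg p = 2.
Against the integer gridlines: no x-intercept at any integer in the box; among the integer gridlines, it crosses the y-axis at y ∈ {-1, 1}.
These observations pin down the coefficients.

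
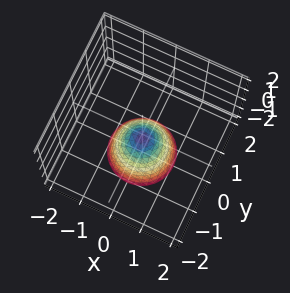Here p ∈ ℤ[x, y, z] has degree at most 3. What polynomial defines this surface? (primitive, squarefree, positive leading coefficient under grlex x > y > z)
3*x^2 + 3*y^2 + 2*z + 1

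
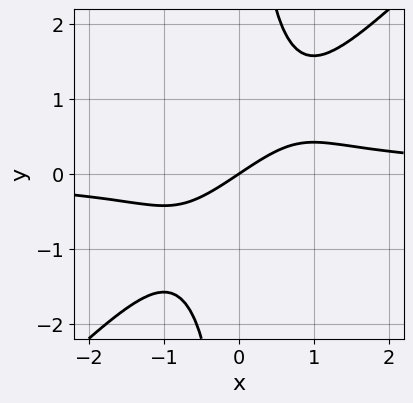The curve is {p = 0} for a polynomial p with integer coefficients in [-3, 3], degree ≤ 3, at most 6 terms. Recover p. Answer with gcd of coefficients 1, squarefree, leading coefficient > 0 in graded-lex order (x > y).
(a) Degree: no degree-2 curve has this shape, so deg p = 3.
(b) From the visible intercepts: it meets the x-axis at x = 0 (among the integer gridlines); one y-axis crossing is at y = 0.
(c) These observations pin down the coefficients.

3*x^2*y - 3*x*y^2 - 2*x + 3*y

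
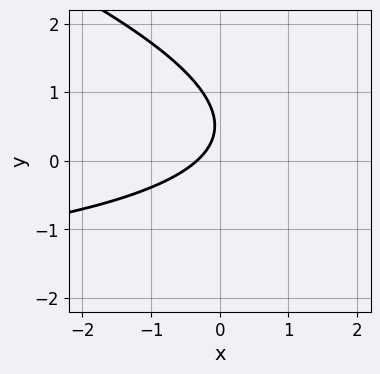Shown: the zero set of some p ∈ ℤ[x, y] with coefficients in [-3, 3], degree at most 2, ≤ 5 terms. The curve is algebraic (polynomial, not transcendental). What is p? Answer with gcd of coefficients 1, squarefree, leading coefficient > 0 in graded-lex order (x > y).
x*y + 3*y^2 + 3*x - 3*y + 1

The degree is 2 — the shape is more complex than any degree-1 curve.
From the axis intercepts and sections: the curve avoids every integer y-axis point in the box.
Together with the visible shape, these determine p as stated.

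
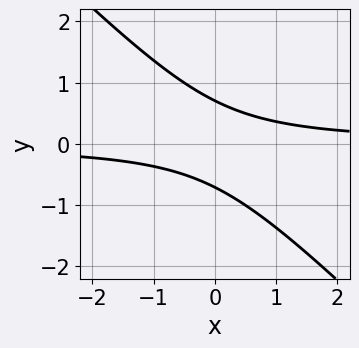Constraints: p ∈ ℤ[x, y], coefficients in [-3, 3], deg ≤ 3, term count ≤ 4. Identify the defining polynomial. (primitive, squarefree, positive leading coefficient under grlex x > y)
2*x*y + 2*y^2 - 1

(a) deg p = 2.
(b) Reading off the gridlines: the curve avoids every integer x-axis point in the box.
(c) Assembling these constraints gives the stated polynomial.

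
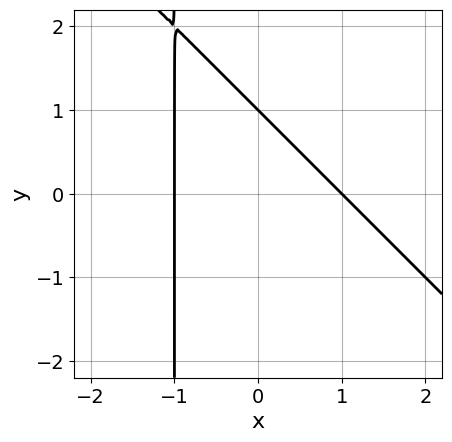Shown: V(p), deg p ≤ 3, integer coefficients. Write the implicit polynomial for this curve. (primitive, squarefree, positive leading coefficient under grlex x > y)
x^2 + x*y + y - 1

First, degree: a generic line meets the curve in up to 2 points, so deg p = 2.
Then, from the axis intercepts and sections: it meets the y-axis at y = 1 (among the integer gridlines); among the integer gridlines, it crosses the x-axis at x ∈ {-1, 1}.
Finally, assembling these constraints gives the stated polynomial.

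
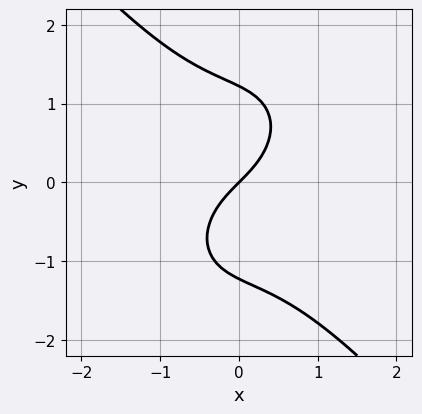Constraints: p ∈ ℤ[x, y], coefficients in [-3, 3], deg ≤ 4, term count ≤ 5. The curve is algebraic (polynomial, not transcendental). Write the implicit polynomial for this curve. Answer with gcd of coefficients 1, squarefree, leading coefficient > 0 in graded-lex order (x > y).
First, deg p = 3.
Then, against the integer gridlines: it meets the x-axis at x = 0 (among the integer gridlines); one y-axis crossing is at y = 0.
Finally, these observations pin down the coefficients.

3*x^3 + 2*y^3 + 3*x - 3*y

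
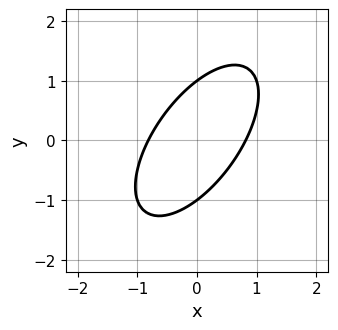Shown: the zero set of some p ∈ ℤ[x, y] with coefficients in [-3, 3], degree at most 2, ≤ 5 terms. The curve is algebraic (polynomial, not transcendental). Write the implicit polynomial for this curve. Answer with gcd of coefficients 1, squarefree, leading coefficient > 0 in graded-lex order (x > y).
3*x^2 - 3*x*y + 2*y^2 - 2

(a) deg p = 2. A generic line meets the curve in up to 2 points.
(b) Observable constraints: among the integer gridlines, it crosses the y-axis at y ∈ {-1, 1}.
(c) Assembling these constraints gives the stated polynomial.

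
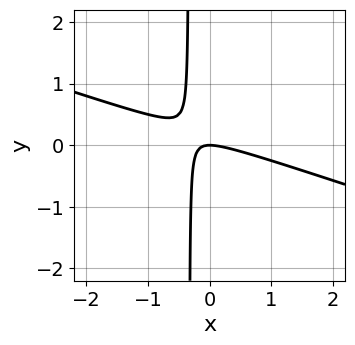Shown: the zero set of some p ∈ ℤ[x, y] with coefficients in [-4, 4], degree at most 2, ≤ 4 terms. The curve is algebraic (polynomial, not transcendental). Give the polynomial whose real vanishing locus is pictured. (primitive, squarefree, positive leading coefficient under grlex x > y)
x^2 + 3*x*y + y

1. Degree: no degree-1 curve has this shape, so deg p = 2.
2. From the axis intercepts and sections: one x-axis crossing is at x = 0; it meets the y-axis at y = 0 (among the integer gridlines).
3. Assembling these constraints gives the stated polynomial.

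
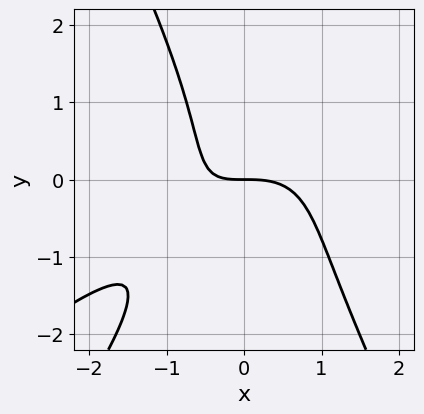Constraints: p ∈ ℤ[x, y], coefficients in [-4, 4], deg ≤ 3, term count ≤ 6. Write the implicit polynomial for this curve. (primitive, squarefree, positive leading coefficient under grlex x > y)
2*x^3 - 3*x^2*y + y^3 + 2*x*y + 3*y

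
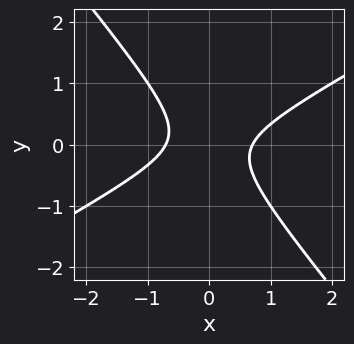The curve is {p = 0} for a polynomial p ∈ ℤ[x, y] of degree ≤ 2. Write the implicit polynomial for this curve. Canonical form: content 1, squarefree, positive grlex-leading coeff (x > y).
2*x^2 - 2*x*y - 3*y^2 - 1

The degree is 2 — no degree-1 curve has this shape.
From the visible intercepts: no y-intercept at any integer in the box.
Solving for integer coefficients yields p as stated.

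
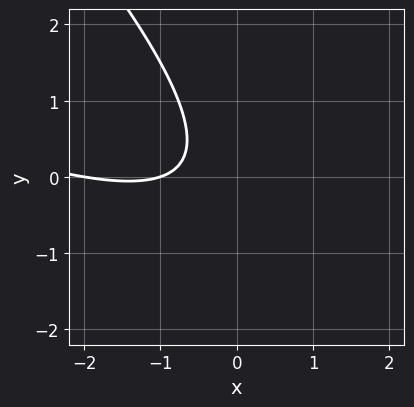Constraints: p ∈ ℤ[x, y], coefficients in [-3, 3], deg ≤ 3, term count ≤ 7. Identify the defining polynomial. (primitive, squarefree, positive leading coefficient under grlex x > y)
x^2 + 3*x*y + 2*y^2 + 3*x + 2

Degree: a generic line meets the curve in up to 2 points, so deg p = 2.
From the axis intercepts and sections: the curve avoids every integer y-axis point in the box; the x-axis gridline crossings are at x ∈ {-2, -1}.
Assembling these constraints gives the stated polynomial.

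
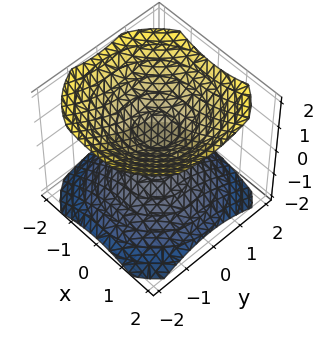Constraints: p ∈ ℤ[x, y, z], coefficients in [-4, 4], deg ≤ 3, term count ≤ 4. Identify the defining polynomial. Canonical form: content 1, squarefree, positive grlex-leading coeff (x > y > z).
1. I count 2 distinct pieces.
2. Degree: a generic line meets the surface in up to 2 points, so deg p = 2.
3. Symmetry: every cross-section ⟂ z is a circle, so x, y appear only via x² + y².
4. Against the integer gridlines: a circular section at z = -1 has radius exactly 1; the surface avoids every integer y-axis point in the box.
5. Solving for integer coefficients yields p as stated.

2*x^2 + 2*y^2 - 3*z^2 + 1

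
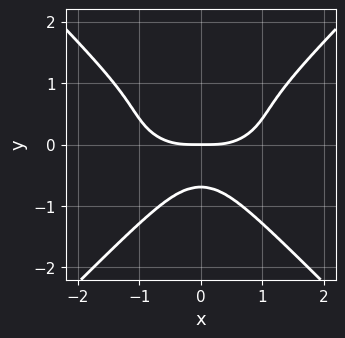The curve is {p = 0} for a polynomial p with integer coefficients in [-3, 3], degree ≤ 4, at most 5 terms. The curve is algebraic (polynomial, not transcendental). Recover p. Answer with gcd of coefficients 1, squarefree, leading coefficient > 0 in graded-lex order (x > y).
x^4 + 2*x^2*y^2 - 3*y^4 - 2*x^2*y - y

The degree is 4 — the shape is more complex than any degree-3 curve.
Symmetries: mirror symmetry x ↦ −x ⇒ only even powers of x.
From the visible intercepts: it crosses the y-axis at the gridline y = 0; it meets the x-axis at x = 0 (among the integer gridlines).
Putting this together gives p.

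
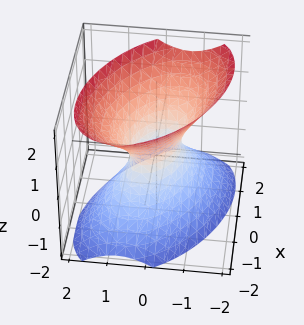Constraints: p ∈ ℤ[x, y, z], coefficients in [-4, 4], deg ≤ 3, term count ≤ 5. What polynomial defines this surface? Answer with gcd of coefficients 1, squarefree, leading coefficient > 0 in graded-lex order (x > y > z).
First, the degree is 2 — no degree-1 surface has this shape.
Next, checking where it meets the axes: the surface avoids every integer z-axis point in the box.
Finally, the integer polynomial consistent with all of this is the stated p.

2*x^2 + 2*x*y + 3*y^2 - 2*z^2 - 1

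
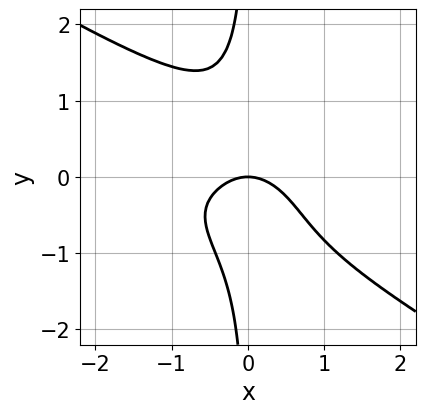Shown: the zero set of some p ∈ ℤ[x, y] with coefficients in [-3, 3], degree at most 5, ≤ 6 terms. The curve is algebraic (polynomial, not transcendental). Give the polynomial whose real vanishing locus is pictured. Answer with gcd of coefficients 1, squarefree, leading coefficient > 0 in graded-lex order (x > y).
2*x^2*y^2 + 3*x*y^3 + 2*x^2 + 2*y

First, the degree is 4 — no degree-3 curve has this shape.
Next, against the integer gridlines: one y-axis crossing is at y = 0; it crosses the x-axis at the gridline x = 0.
Finally, matching integer coefficients to the picture gives p.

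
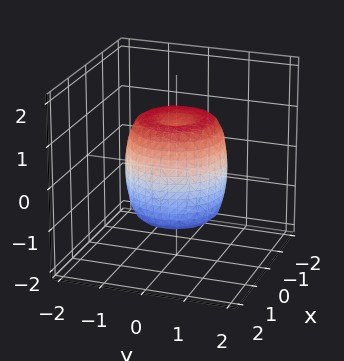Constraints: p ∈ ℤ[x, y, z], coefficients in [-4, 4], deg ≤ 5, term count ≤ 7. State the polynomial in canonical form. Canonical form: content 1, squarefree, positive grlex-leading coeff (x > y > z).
(a) The degree is 4 — the shape is more complex than any degree-3 surface.
(b) By symmetry, the surface is invariant under rotation about z: p = q(x² + y², z).
(c) Against the integer gridlines: a circular section at z = -1 has radius exactly 1; among the integer gridlines, it crosses the z-axis at z ∈ {-1, 1}.
(d) Matching integer coefficients to the picture gives p.

2*x^4 + 4*x^2*y^2 + 2*y^4 - 2*x^2 - 2*y^2 + z^2 - 1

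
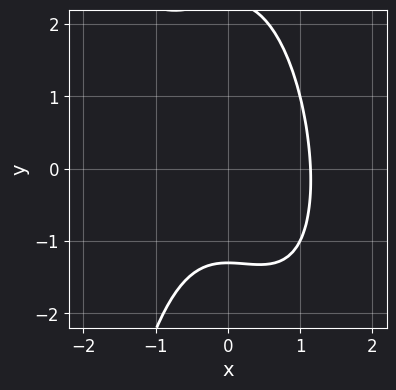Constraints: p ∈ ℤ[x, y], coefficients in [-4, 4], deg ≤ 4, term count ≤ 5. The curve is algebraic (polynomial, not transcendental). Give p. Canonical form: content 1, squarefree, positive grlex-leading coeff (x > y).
1. deg p = 3. No degree-2 curve has this shape.
2. Matching integer coefficients to the picture gives p.

2*x^3 + x^2*y + y^2 - y - 3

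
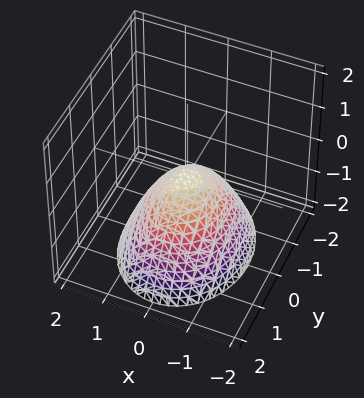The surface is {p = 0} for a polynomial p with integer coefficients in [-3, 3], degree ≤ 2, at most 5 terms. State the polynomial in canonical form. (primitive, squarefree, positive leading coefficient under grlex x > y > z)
(a) Degree: a paraboloid; a quadric, so deg p = 2.
(b) Symmetries: it's symmetric under x → −x, forcing even powers of x; mirror symmetry y ↦ −y ⇒ only even powers of y.
(c) From the axis intercepts and sections: it crosses the z-axis at the gridline z = 0; it crosses the y-axis at the gridline y = 0.
(d) Assembling these constraints gives the stated polynomial.

3*x^2 + 2*y^2 + 3*z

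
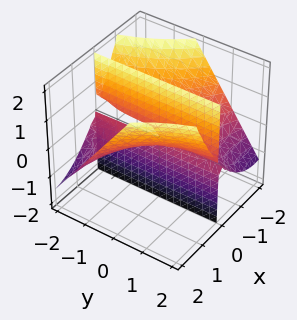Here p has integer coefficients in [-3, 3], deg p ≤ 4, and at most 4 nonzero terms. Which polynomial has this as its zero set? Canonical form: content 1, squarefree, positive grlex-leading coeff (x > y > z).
The degree is 3 — the shape is more complex than any degree-2 surface.
Checking where it meets the axes: the visible y-axis segment lies entirely on the surface; one x-axis crossing is at x = 0; the visible z-axis segment lies entirely on the surface.
Fitting integer coefficients to these (and the overall shape) gives p.

x^3 + 2*x^2*y - 3*x*z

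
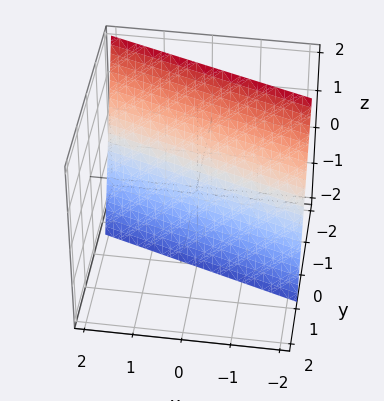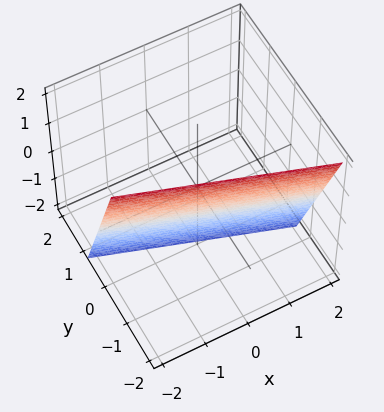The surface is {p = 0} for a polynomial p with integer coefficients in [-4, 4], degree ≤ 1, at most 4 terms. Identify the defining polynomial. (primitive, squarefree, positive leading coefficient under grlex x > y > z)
deg p = 1.
From the axis intercepts and sections: one z-axis crossing is at z = -2; it crosses the x-axis at the gridline x = -2.
Together with the visible shape, these determine p as stated.

x + 3*y + z + 2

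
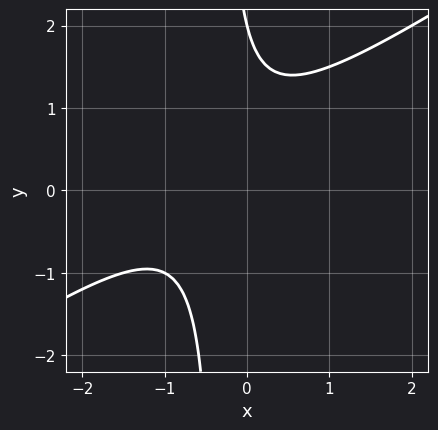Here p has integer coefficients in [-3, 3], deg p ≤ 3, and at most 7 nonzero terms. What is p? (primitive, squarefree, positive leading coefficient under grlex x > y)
deg p = 2. No degree-1 curve has this shape.
Observable constraints: one y-axis crossing is at y = 2; no x-intercept at any integer in the box.
Assembling these constraints gives the stated polynomial.

2*x^2 - 3*x*y + 2*x - y + 2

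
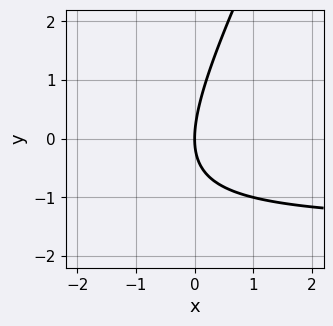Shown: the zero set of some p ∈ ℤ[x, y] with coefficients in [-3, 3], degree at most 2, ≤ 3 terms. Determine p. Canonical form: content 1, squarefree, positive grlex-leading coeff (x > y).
Degree: no degree-1 curve has this shape, so deg p = 2.
Reading off the gridlines: it crosses the x-axis at the gridline x = 0; it crosses the y-axis at the gridline y = 0.
Together with the visible shape, these determine p as stated.

2*x*y - y^2 + 3*x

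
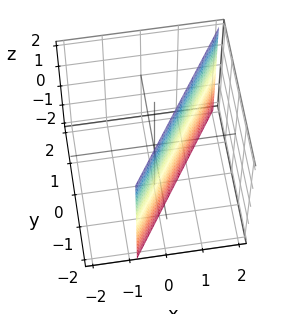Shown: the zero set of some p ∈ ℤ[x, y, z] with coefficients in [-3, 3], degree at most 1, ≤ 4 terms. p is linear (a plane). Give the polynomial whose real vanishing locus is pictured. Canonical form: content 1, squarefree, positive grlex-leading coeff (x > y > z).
1. Degree: every cross-section is a straight line — this is a plane, so deg p = 1.
2. Reading off the gridlines: it misses every integer gridline on the z-axis; it crosses the y-axis at the gridline y = -1.
3. Solving for integer coefficients yields p as stated.

3*x - 2*y - 2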